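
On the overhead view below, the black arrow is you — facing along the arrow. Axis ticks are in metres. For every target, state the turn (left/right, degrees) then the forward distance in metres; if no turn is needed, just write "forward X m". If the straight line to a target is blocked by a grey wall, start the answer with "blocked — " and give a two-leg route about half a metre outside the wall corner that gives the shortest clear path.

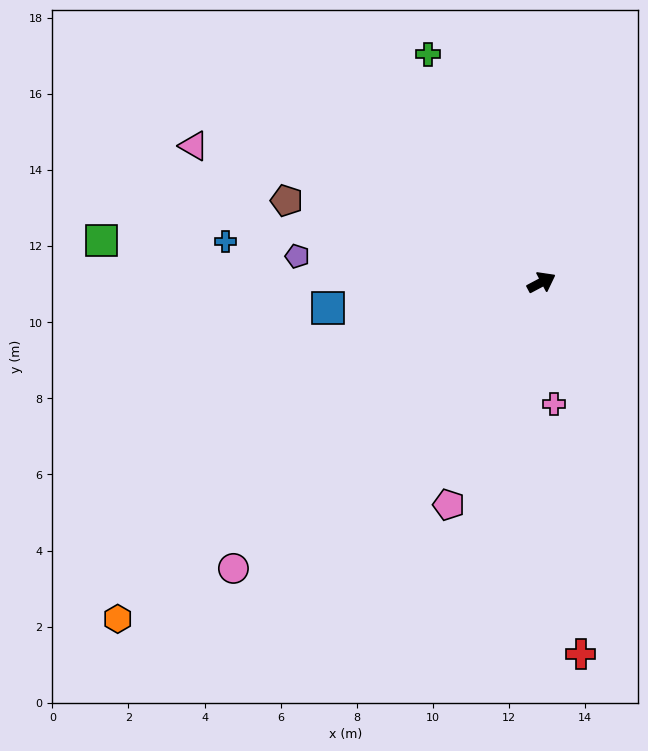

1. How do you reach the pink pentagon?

turn right 141°, forward 6.3 m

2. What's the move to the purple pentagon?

turn left 146°, forward 6.5 m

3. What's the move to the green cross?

turn left 88°, forward 6.7 m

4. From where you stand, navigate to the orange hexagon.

turn right 170°, forward 14.2 m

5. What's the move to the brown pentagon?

turn left 134°, forward 7.0 m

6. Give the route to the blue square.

turn left 159°, forward 5.7 m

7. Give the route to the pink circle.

turn right 165°, forward 11.0 m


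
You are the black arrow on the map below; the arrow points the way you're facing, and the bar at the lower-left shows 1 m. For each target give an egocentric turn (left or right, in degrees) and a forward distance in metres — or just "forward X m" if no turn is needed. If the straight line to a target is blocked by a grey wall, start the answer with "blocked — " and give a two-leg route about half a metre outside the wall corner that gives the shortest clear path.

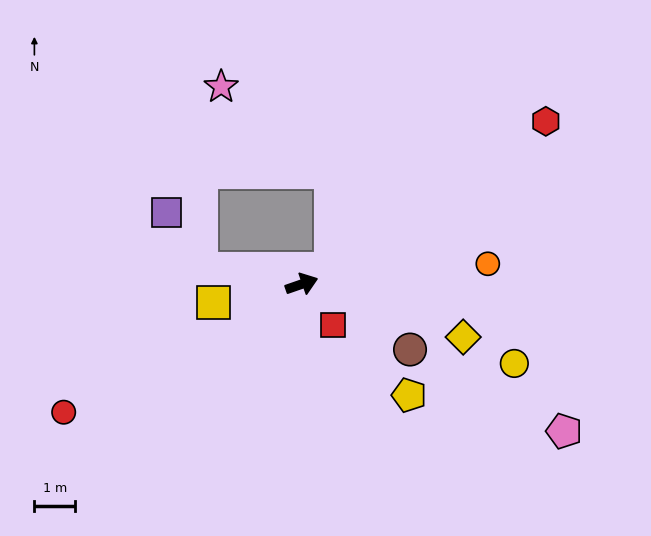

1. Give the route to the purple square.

blocked — turn left 152°, forward 2.5 m, then turn right 50°, forward 1.6 m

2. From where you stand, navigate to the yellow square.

turn left 173°, forward 2.2 m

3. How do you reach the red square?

turn right 71°, forward 1.3 m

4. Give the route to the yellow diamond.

turn right 37°, forward 4.2 m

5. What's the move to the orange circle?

turn right 13°, forward 4.6 m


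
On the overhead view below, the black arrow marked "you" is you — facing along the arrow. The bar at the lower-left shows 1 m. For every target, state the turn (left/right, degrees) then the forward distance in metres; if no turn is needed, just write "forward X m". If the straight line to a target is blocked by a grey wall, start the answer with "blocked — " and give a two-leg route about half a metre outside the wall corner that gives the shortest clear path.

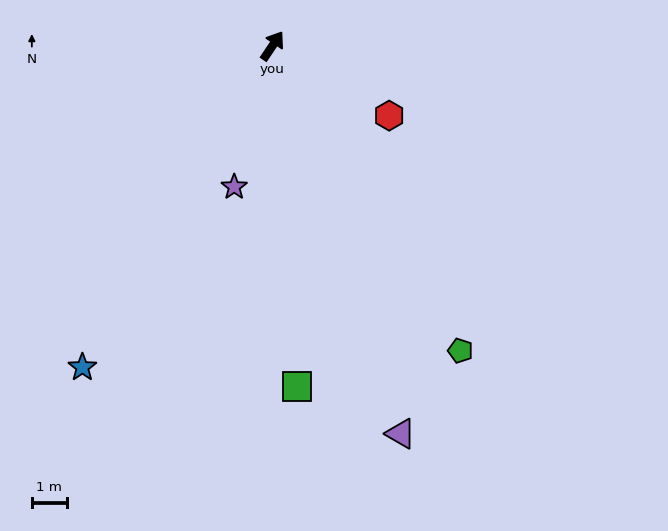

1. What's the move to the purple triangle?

turn right 128°, forward 11.6 m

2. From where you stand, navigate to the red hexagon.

turn right 87°, forward 3.9 m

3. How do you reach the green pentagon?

turn right 114°, forward 10.2 m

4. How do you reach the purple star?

turn right 161°, forward 4.2 m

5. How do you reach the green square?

turn right 142°, forward 9.7 m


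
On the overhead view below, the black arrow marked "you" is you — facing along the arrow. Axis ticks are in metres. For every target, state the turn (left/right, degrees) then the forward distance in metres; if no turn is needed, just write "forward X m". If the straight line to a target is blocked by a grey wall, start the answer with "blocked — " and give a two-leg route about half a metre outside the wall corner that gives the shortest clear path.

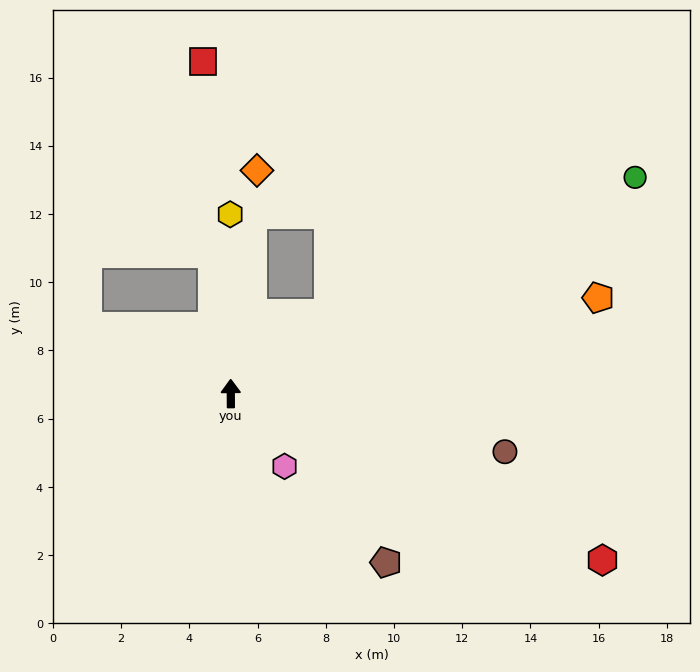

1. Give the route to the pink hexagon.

turn right 144°, forward 2.7 m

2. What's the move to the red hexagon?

turn right 115°, forward 11.9 m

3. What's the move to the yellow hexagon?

forward 5.3 m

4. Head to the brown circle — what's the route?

turn right 102°, forward 8.2 m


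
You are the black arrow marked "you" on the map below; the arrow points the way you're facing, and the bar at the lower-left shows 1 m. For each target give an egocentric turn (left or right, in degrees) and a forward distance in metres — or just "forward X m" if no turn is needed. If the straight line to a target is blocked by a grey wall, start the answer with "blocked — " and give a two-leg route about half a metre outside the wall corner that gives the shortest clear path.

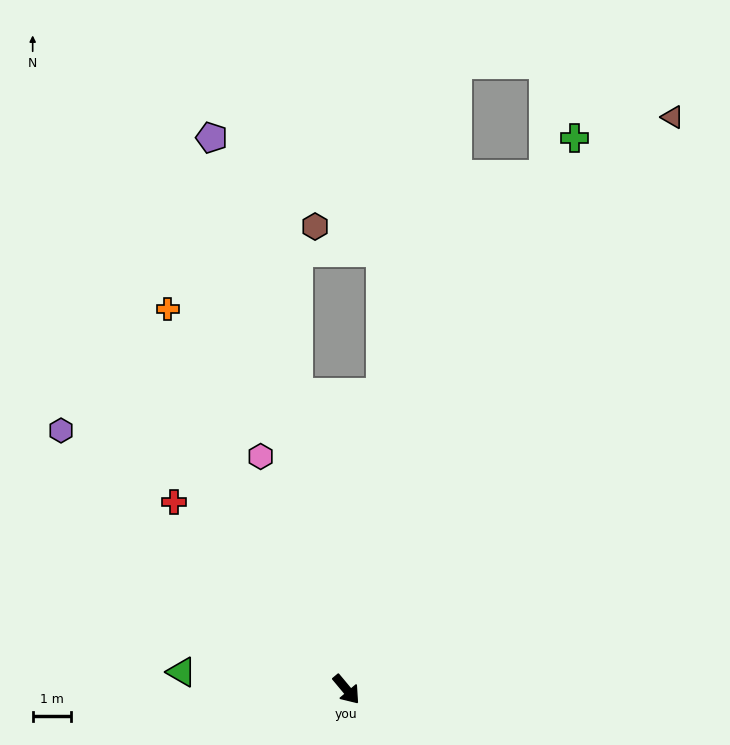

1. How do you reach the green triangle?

turn right 136°, forward 4.4 m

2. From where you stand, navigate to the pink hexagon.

turn left 160°, forward 6.5 m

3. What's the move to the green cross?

turn left 118°, forward 15.7 m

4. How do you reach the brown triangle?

turn left 110°, forward 17.3 m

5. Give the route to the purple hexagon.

turn right 172°, forward 10.1 m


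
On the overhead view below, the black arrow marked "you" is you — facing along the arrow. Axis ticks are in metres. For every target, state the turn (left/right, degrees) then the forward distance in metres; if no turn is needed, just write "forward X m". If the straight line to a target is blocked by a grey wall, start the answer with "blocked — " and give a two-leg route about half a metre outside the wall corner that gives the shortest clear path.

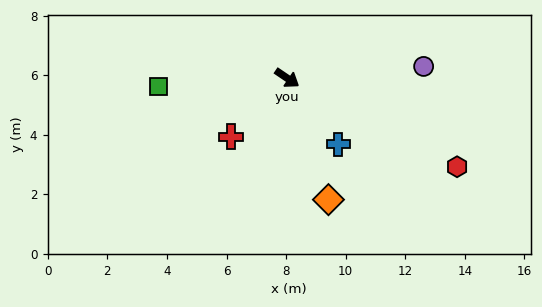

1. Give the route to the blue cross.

turn right 18°, forward 2.8 m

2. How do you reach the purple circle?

turn left 39°, forward 4.6 m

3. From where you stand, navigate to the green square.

turn right 142°, forward 4.3 m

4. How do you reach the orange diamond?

turn right 37°, forward 4.3 m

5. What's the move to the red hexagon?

turn left 7°, forward 6.4 m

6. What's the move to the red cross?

turn right 100°, forward 2.7 m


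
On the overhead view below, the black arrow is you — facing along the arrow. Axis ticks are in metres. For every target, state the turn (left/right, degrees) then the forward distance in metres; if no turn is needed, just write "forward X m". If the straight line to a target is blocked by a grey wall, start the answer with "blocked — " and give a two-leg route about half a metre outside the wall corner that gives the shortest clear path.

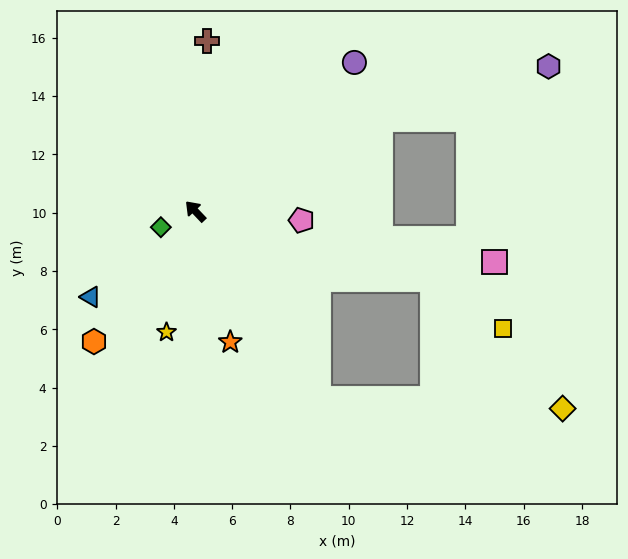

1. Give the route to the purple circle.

turn right 90°, forward 7.5 m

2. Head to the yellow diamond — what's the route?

blocked — turn left 170°, forward 7.7 m, then turn left 54°, forward 8.4 m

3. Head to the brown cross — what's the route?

turn right 48°, forward 5.9 m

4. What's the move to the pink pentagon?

turn right 138°, forward 3.7 m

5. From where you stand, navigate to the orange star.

turn left 151°, forward 4.6 m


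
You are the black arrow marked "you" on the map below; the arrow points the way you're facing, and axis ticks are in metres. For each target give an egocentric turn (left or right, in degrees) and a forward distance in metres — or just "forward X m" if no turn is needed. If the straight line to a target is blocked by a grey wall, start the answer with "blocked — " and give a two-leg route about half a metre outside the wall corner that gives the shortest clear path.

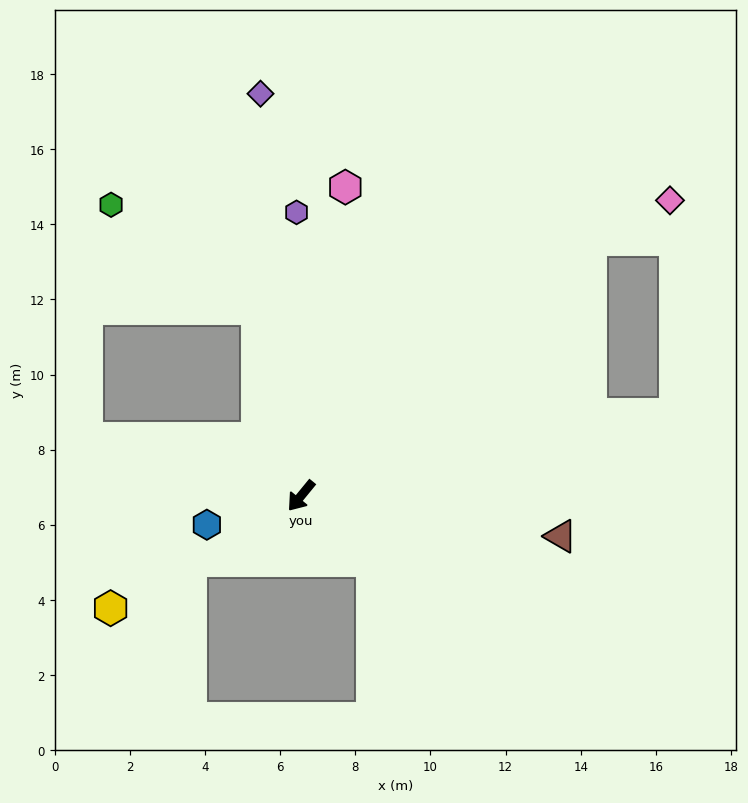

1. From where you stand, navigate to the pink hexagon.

turn right 149°, forward 8.3 m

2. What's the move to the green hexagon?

blocked — turn right 127°, forward 5.1 m, then turn left 41°, forward 4.8 m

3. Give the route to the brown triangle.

turn left 120°, forward 7.0 m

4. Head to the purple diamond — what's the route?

turn right 135°, forward 10.8 m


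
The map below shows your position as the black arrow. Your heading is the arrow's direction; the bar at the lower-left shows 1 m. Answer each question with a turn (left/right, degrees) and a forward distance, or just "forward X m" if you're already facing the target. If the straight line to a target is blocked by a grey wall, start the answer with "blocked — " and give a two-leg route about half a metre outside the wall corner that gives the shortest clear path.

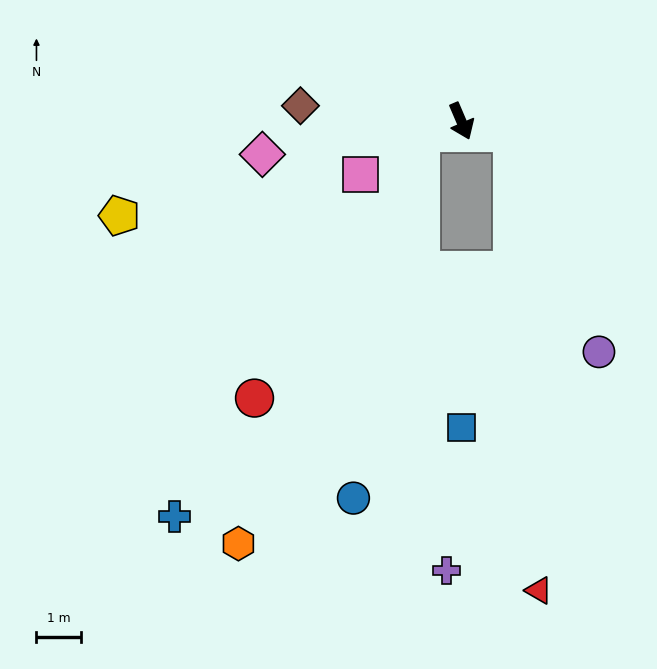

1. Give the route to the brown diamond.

turn right 119°, forward 3.6 m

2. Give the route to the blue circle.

blocked — turn right 96°, forward 0.9 m, then turn left 62°, forward 8.3 m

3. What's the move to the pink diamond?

turn right 104°, forward 4.5 m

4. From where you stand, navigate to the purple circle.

blocked — turn left 53°, forward 1.2 m, then turn right 54°, forward 5.3 m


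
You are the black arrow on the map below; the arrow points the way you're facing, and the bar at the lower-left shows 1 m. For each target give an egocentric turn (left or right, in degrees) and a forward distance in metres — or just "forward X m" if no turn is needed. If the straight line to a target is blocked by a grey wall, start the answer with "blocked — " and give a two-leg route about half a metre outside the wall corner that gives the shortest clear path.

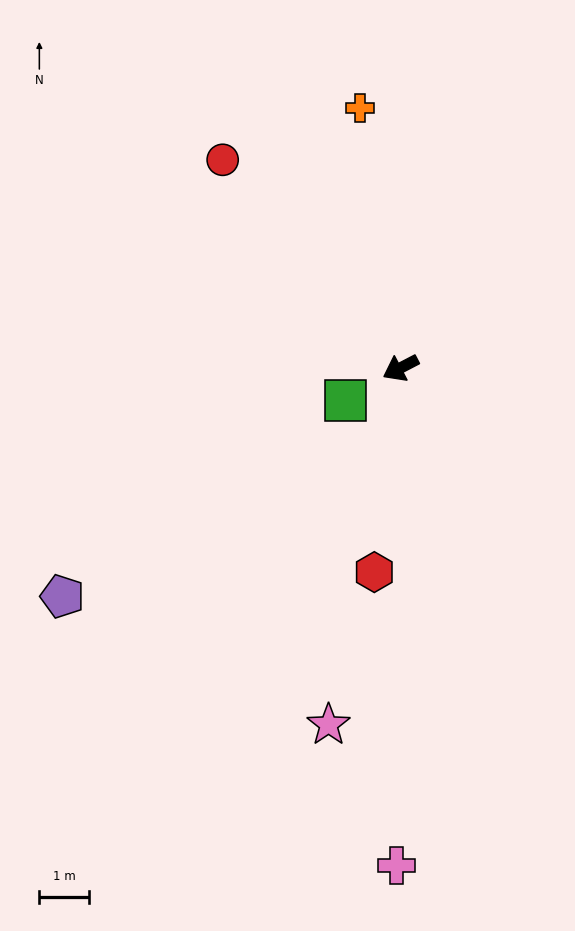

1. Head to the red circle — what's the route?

turn right 77°, forward 5.5 m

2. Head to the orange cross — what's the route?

turn right 109°, forward 5.3 m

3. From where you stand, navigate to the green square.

turn left 3°, forward 1.3 m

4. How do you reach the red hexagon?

turn left 55°, forward 4.1 m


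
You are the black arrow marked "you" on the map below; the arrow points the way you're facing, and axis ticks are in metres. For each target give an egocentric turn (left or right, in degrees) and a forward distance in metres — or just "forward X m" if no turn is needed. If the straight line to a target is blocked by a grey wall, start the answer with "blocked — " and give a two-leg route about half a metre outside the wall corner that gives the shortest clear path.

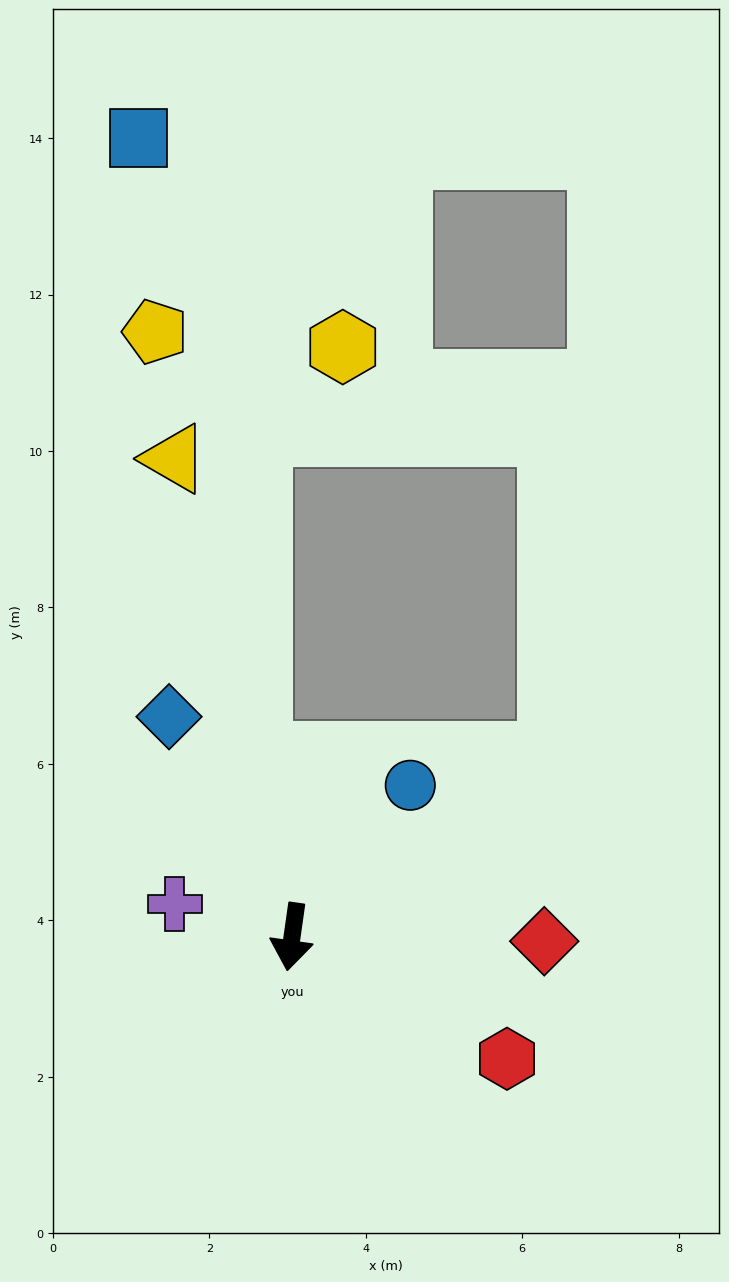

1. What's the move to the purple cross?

turn right 98°, forward 1.6 m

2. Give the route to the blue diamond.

turn right 143°, forward 3.2 m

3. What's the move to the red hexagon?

turn left 69°, forward 3.2 m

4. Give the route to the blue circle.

turn left 150°, forward 2.5 m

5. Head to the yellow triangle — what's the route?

turn right 158°, forward 6.3 m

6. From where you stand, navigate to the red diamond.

turn left 97°, forward 3.2 m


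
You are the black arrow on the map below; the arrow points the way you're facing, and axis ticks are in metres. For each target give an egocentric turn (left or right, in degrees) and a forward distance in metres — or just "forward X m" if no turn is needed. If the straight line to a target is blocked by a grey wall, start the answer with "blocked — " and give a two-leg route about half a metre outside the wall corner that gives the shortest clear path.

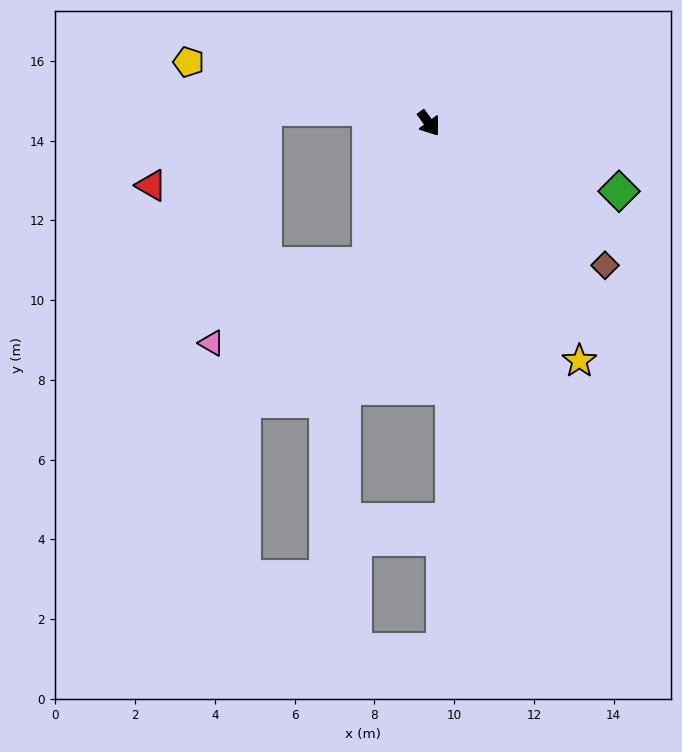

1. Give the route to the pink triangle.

blocked — turn right 59°, forward 3.8 m, then turn right 40°, forward 4.4 m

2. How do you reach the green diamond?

turn left 34°, forward 5.1 m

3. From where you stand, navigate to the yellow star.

turn right 4°, forward 7.1 m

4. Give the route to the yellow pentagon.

turn right 140°, forward 6.2 m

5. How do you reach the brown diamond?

turn left 15°, forward 5.7 m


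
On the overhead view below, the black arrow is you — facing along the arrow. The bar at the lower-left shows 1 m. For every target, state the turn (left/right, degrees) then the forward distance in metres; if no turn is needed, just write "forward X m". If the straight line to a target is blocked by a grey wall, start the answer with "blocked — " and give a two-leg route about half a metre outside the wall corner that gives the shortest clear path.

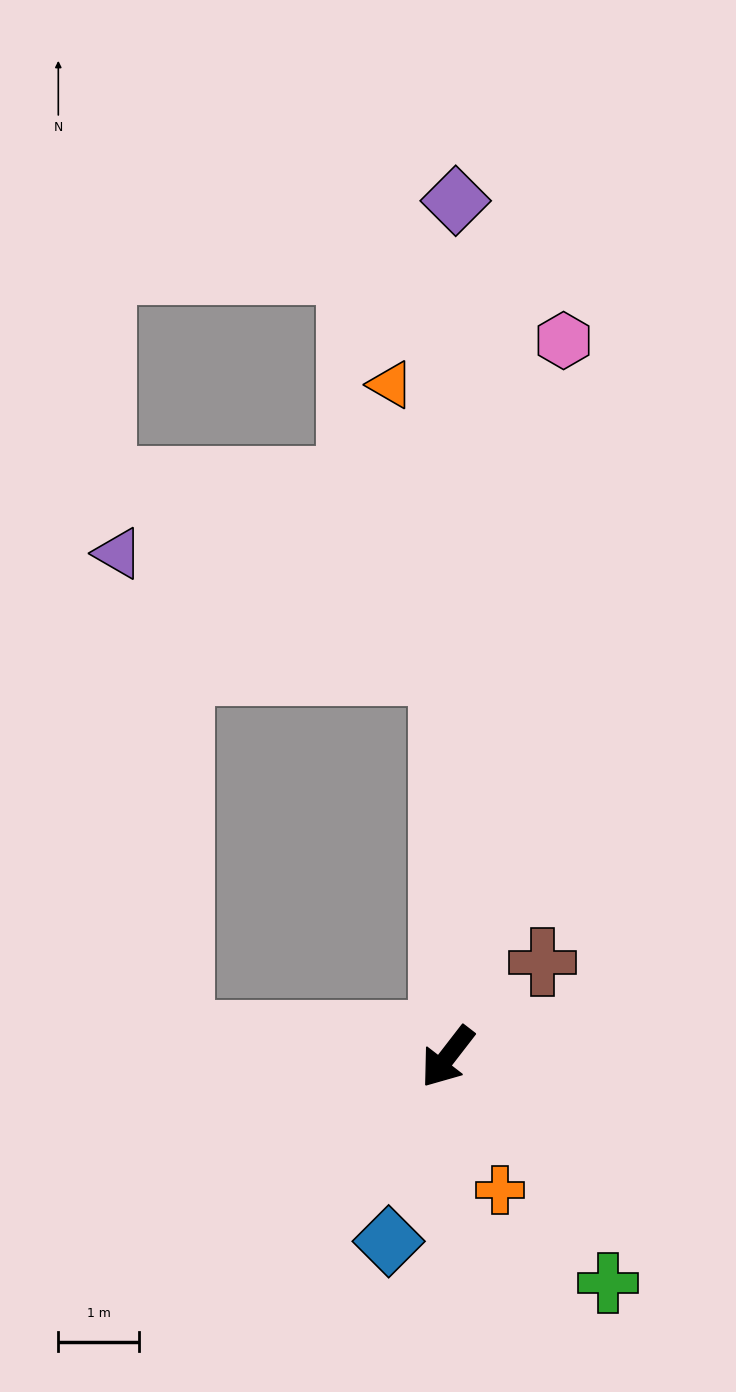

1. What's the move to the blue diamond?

turn left 20°, forward 2.4 m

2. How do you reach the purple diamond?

turn right 143°, forward 10.6 m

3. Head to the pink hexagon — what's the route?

turn right 151°, forward 9.0 m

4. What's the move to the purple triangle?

blocked — turn right 142°, forward 4.8 m, then turn left 70°, forward 4.3 m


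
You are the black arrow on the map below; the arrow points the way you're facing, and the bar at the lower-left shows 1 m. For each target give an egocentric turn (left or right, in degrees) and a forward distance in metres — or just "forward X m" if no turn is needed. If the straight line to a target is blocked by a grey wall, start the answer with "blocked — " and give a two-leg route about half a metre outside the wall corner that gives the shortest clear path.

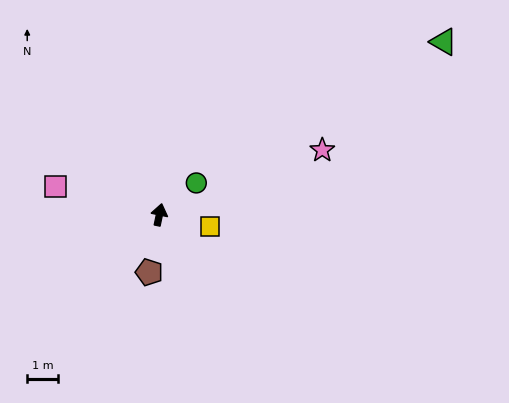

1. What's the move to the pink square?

turn left 87°, forward 3.6 m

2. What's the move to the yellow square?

turn right 91°, forward 1.7 m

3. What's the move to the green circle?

turn right 38°, forward 1.6 m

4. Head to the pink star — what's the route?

turn right 57°, forward 5.8 m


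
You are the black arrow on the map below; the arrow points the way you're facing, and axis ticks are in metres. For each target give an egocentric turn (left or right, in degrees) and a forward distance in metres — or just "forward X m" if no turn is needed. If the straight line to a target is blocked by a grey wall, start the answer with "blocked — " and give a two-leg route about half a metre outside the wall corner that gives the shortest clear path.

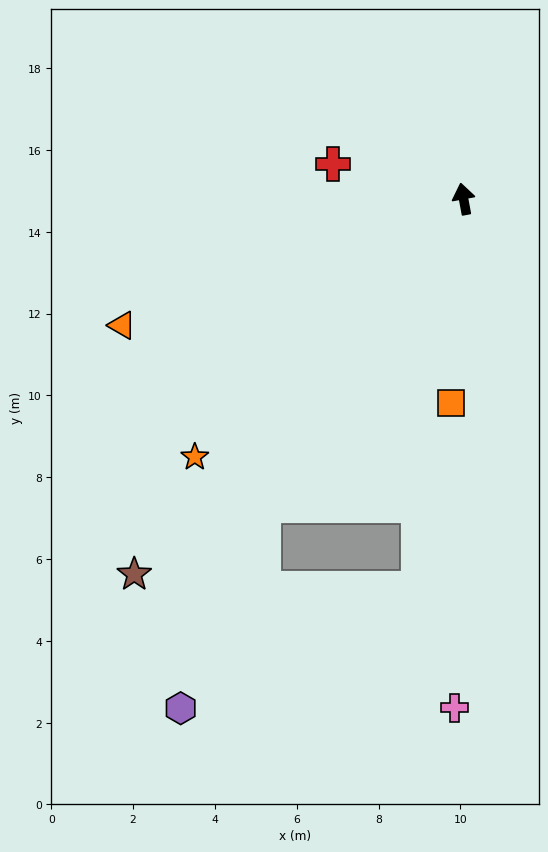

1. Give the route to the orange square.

turn left 166°, forward 5.0 m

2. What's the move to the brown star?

turn left 128°, forward 12.2 m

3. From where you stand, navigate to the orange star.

turn left 123°, forward 9.1 m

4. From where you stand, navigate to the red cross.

turn left 65°, forward 3.3 m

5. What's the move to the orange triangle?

turn left 100°, forward 8.9 m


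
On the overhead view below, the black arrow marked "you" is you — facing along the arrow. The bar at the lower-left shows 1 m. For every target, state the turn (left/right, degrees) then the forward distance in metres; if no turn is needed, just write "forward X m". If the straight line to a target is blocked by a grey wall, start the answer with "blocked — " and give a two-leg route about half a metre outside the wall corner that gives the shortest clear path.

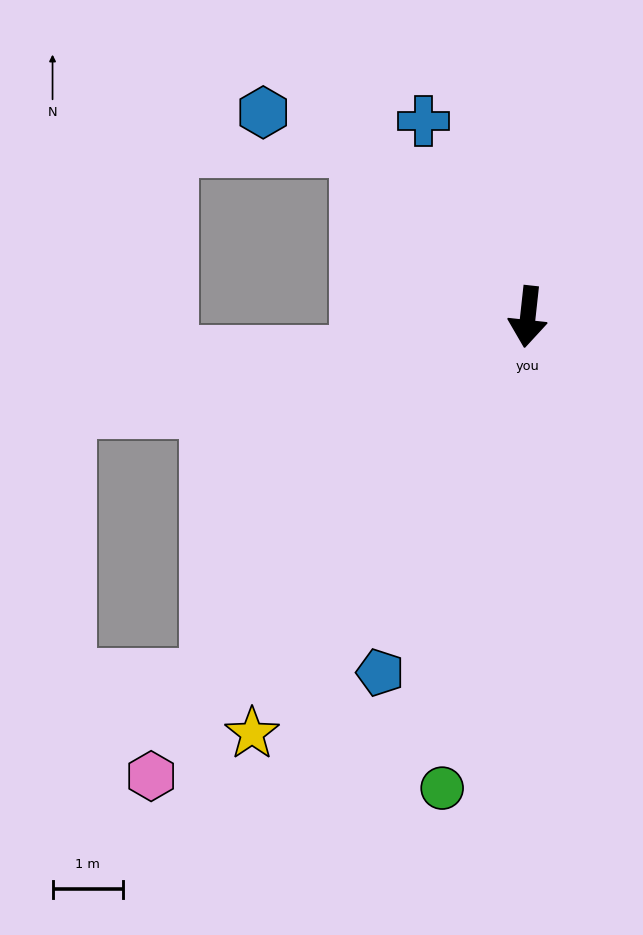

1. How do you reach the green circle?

turn right 4°, forward 6.8 m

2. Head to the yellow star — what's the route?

turn right 27°, forward 7.1 m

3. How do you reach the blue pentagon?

turn right 16°, forward 5.5 m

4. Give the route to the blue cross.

turn right 146°, forward 3.1 m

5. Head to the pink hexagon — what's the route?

turn right 33°, forward 8.4 m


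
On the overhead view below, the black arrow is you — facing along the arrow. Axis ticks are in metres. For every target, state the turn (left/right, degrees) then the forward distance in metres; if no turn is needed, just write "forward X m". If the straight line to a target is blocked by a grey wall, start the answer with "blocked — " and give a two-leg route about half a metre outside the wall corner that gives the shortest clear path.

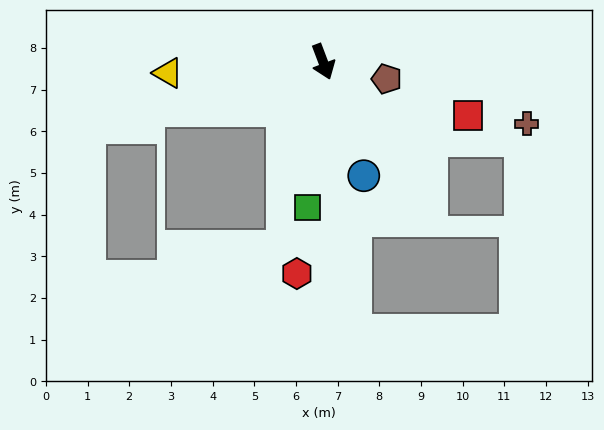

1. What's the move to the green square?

turn right 27°, forward 3.5 m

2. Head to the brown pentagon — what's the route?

turn left 54°, forward 1.6 m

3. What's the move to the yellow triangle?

turn right 107°, forward 3.7 m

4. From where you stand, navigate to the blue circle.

forward 2.9 m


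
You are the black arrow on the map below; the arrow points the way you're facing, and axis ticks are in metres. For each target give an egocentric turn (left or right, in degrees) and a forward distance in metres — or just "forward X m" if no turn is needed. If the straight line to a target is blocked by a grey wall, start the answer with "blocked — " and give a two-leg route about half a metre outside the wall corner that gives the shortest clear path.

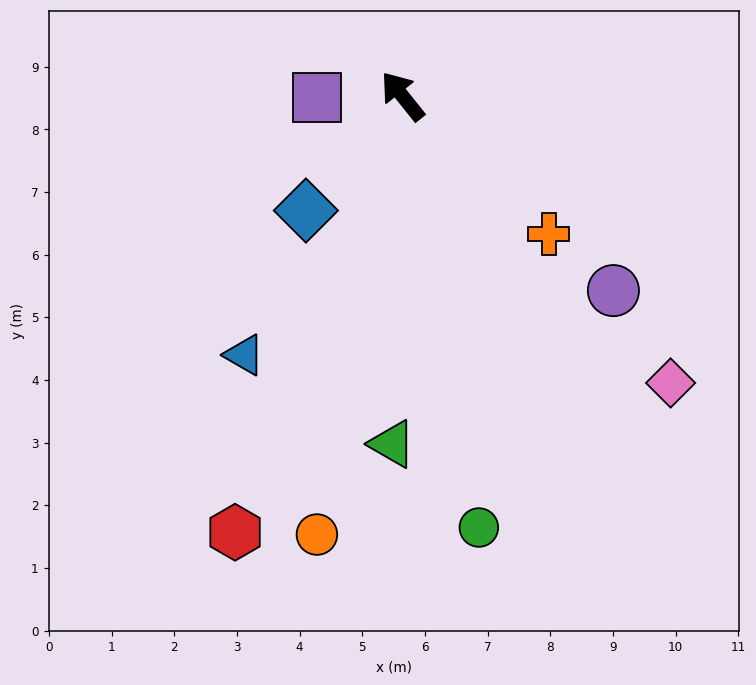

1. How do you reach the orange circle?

turn left 130°, forward 7.1 m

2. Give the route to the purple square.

turn left 52°, forward 1.4 m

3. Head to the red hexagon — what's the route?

turn left 120°, forward 7.5 m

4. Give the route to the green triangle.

turn left 140°, forward 5.6 m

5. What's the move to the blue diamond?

turn left 101°, forward 2.4 m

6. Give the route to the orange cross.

turn right 172°, forward 3.2 m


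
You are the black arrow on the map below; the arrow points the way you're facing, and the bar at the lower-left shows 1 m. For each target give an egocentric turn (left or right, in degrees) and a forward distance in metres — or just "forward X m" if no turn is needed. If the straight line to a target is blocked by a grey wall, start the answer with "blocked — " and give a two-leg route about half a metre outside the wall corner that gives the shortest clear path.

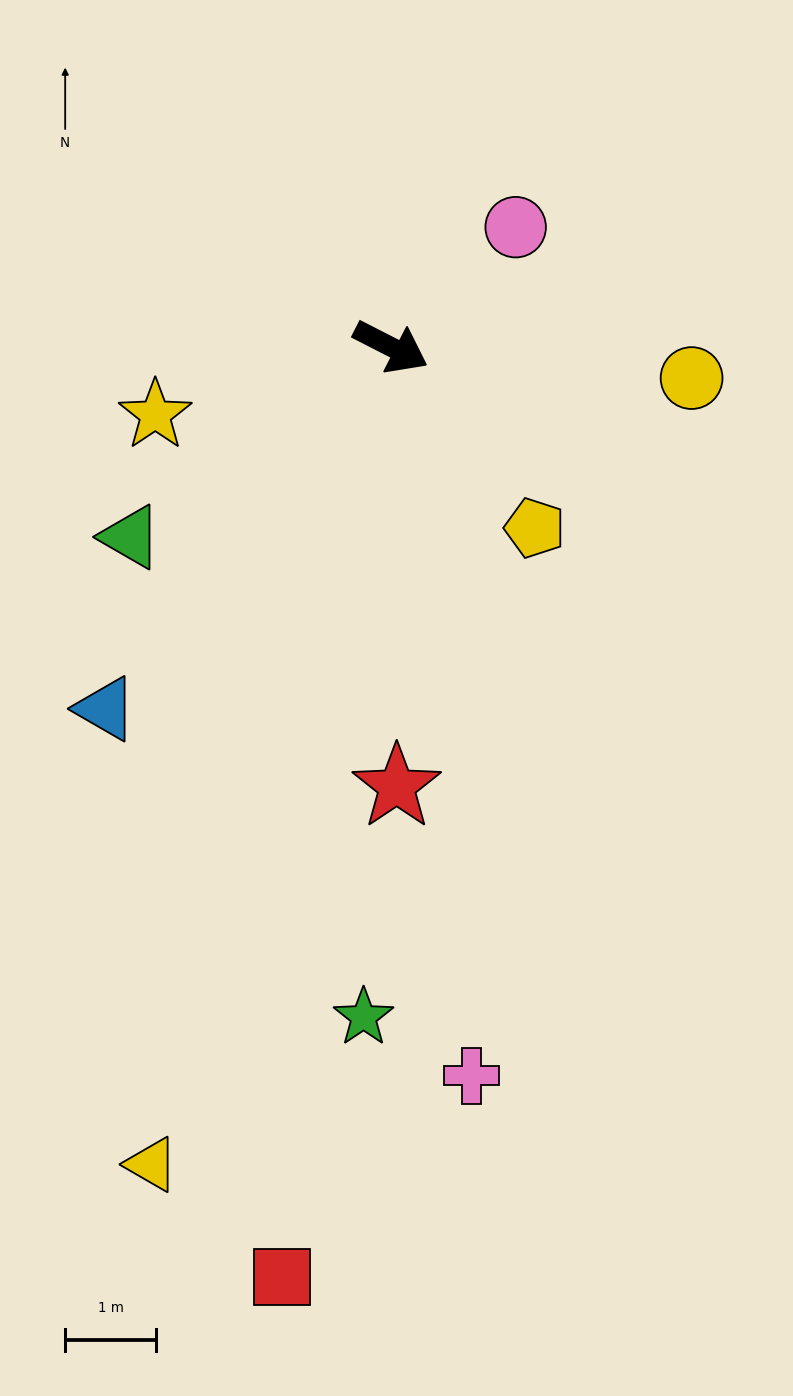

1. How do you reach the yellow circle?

turn left 21°, forward 3.3 m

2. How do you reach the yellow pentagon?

turn right 24°, forward 2.6 m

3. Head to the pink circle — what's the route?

turn left 71°, forward 1.9 m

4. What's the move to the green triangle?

turn right 117°, forward 3.6 m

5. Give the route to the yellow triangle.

turn right 79°, forward 9.4 m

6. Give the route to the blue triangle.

turn right 101°, forward 5.1 m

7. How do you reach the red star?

turn right 62°, forward 4.9 m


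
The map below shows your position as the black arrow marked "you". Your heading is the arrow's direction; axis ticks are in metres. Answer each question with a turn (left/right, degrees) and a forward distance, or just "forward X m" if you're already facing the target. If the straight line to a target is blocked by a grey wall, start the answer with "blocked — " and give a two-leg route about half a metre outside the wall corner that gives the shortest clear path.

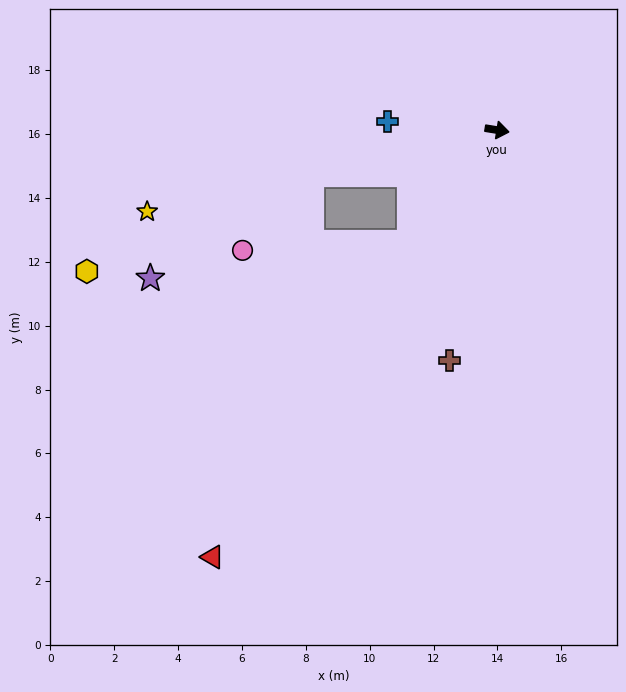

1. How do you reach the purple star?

blocked — turn right 158°, forward 6.0 m, then turn left 20°, forward 6.0 m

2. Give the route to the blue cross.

turn right 175°, forward 3.5 m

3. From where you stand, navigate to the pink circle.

blocked — turn right 158°, forward 6.0 m, then turn left 35°, forward 3.2 m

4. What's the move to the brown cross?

turn right 93°, forward 7.4 m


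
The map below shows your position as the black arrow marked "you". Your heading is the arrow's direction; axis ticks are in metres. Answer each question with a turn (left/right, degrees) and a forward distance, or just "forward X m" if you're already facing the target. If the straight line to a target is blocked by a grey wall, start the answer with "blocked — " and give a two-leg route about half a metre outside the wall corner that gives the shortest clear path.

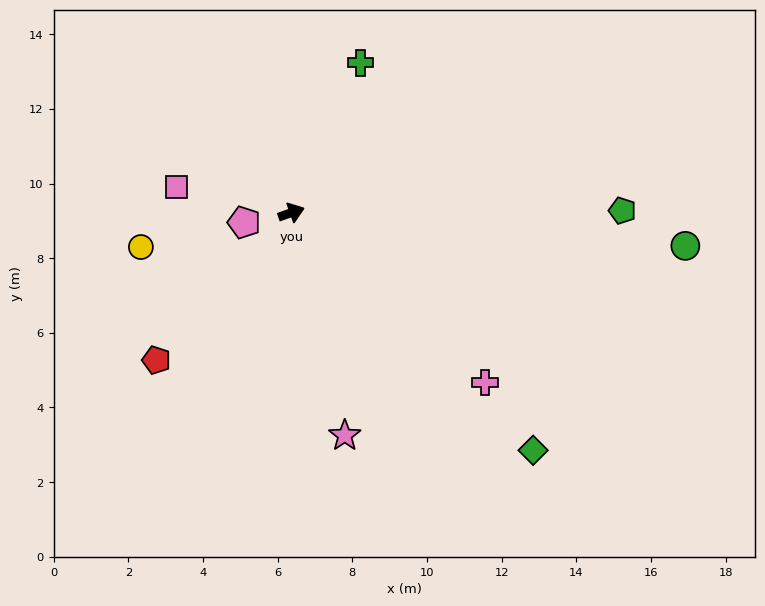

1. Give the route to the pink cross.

turn right 61°, forward 6.9 m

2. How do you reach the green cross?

turn left 46°, forward 4.4 m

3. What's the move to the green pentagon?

turn right 19°, forward 8.9 m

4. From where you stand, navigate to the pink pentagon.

turn left 172°, forward 1.3 m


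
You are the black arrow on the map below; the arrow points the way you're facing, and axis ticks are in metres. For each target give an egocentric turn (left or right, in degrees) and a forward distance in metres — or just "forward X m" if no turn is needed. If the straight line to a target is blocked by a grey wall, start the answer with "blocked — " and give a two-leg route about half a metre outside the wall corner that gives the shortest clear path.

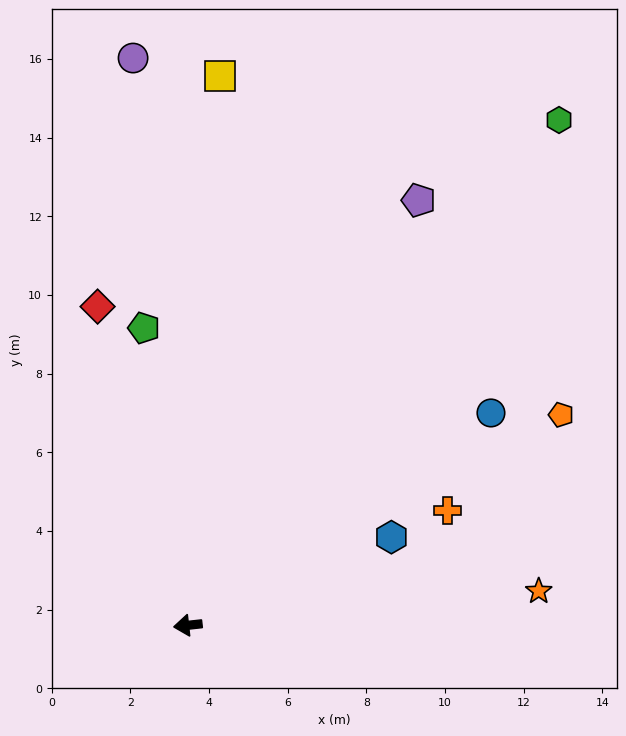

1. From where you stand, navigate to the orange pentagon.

turn right 157°, forward 10.9 m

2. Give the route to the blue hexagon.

turn right 163°, forward 5.6 m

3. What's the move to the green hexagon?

turn right 133°, forward 15.9 m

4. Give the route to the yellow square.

turn right 100°, forward 14.0 m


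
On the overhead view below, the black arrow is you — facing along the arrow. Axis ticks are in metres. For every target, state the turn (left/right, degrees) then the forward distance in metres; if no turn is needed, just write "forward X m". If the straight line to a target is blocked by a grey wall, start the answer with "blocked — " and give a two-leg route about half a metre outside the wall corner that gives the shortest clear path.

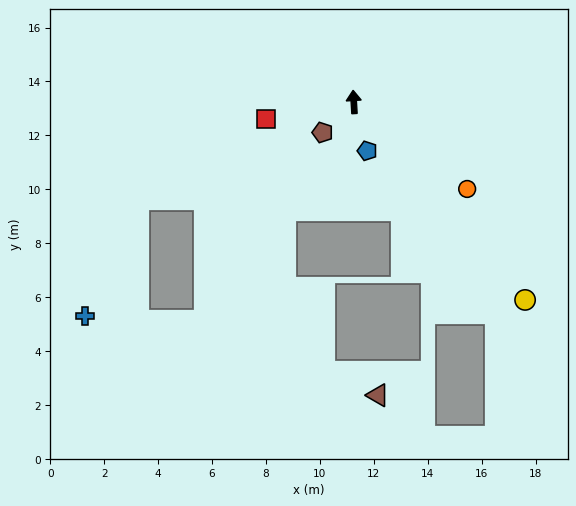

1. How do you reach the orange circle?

turn right 131°, forward 5.3 m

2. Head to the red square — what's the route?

turn left 98°, forward 3.3 m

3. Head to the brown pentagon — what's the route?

turn left 131°, forward 1.6 m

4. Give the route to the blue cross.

blocked — turn left 111°, forward 8.8 m, then turn left 41°, forward 4.8 m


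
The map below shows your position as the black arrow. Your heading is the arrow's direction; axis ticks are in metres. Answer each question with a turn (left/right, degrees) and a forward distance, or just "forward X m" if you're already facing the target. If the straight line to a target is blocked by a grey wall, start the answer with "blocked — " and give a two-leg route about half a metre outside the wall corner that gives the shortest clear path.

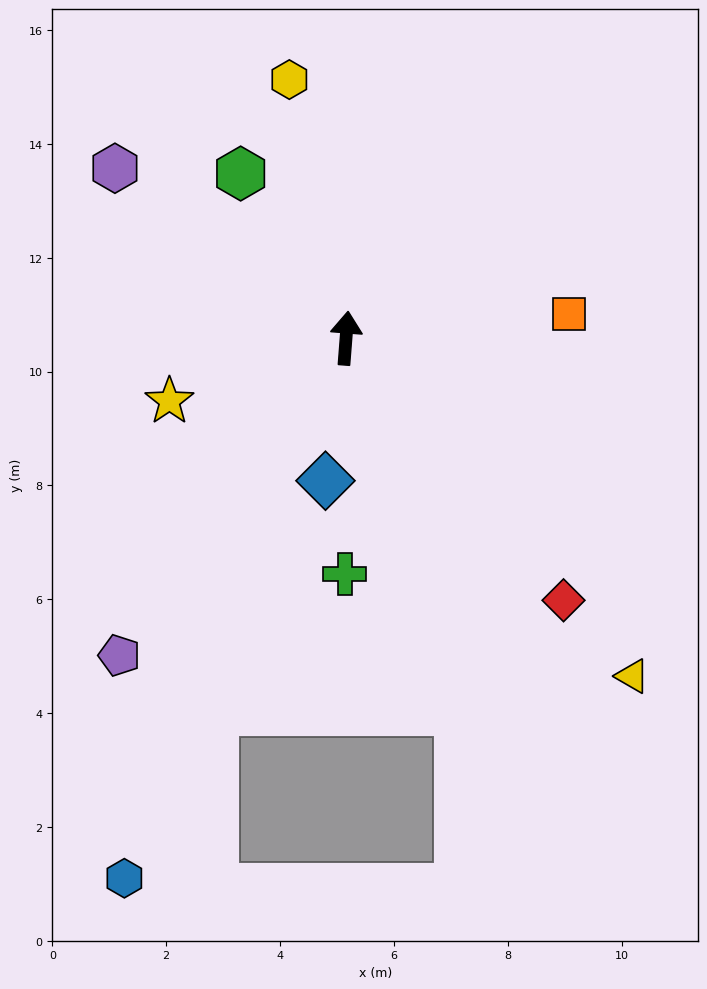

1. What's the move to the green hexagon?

turn left 37°, forward 3.4 m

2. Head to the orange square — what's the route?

turn right 79°, forward 3.9 m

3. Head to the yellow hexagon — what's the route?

turn left 17°, forward 4.7 m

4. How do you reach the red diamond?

turn right 136°, forward 6.0 m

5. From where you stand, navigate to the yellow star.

turn left 114°, forward 3.3 m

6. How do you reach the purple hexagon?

turn left 58°, forward 5.0 m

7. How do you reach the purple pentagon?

turn left 149°, forward 6.9 m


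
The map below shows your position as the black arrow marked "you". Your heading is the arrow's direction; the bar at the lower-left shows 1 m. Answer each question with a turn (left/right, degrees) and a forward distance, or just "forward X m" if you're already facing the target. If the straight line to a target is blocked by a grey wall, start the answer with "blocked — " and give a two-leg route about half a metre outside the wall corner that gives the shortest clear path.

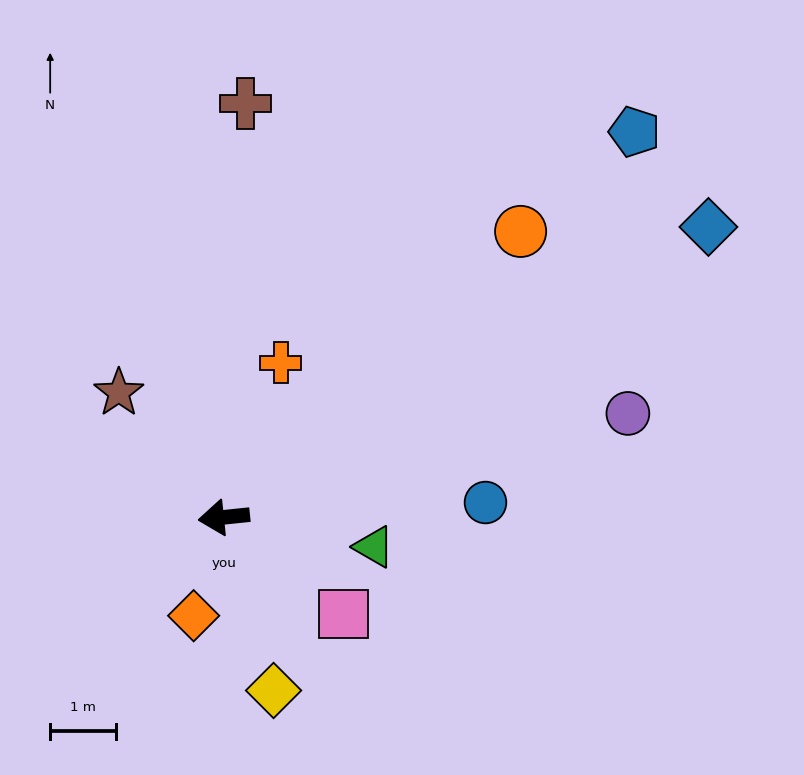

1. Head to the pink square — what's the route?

turn left 135°, forward 2.3 m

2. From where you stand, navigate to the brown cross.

turn right 99°, forward 6.3 m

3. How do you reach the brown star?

turn right 56°, forward 2.5 m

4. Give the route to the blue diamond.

turn right 155°, forward 8.6 m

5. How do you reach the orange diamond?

turn left 67°, forward 1.6 m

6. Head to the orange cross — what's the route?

turn right 116°, forward 2.5 m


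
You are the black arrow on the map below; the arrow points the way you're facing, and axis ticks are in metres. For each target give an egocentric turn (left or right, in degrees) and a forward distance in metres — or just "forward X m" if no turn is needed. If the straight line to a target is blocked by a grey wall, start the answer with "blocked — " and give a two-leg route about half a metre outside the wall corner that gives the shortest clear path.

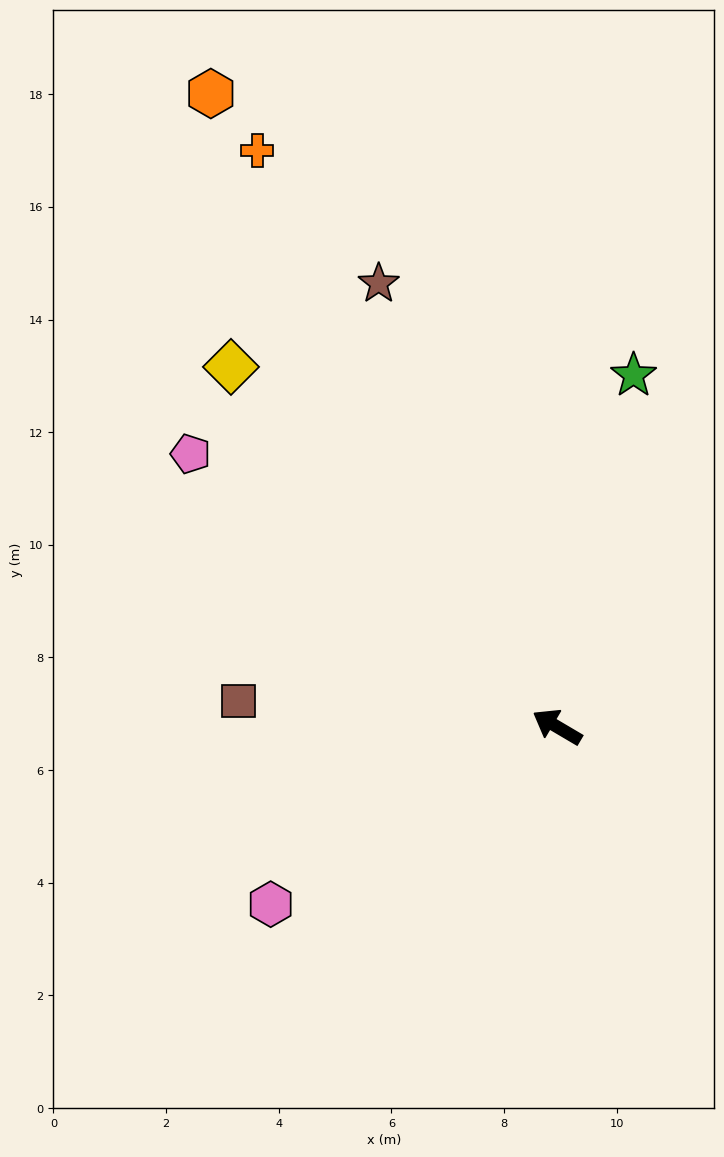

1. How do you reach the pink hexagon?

turn left 62°, forward 6.0 m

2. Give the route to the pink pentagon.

turn right 6°, forward 8.1 m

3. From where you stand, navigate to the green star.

turn right 72°, forward 6.4 m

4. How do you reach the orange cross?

turn right 32°, forward 11.5 m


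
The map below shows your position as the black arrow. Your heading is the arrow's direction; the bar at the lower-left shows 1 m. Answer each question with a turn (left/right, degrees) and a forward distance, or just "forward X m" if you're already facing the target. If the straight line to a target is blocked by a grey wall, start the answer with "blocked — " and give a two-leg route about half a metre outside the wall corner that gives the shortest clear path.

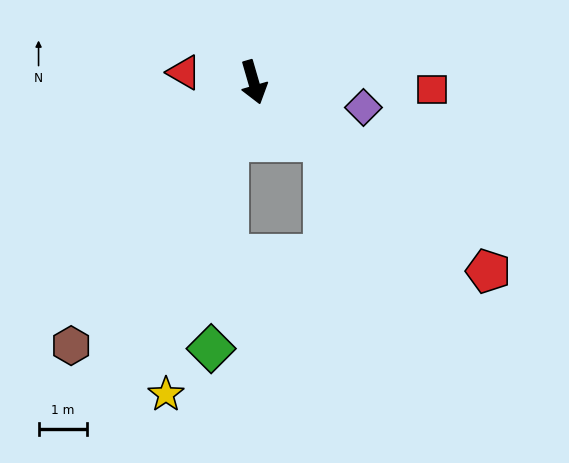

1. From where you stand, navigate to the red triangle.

turn right 114°, forward 1.5 m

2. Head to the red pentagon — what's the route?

turn left 35°, forward 6.3 m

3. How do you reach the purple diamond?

turn left 61°, forward 2.3 m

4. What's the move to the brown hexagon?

turn right 51°, forward 6.7 m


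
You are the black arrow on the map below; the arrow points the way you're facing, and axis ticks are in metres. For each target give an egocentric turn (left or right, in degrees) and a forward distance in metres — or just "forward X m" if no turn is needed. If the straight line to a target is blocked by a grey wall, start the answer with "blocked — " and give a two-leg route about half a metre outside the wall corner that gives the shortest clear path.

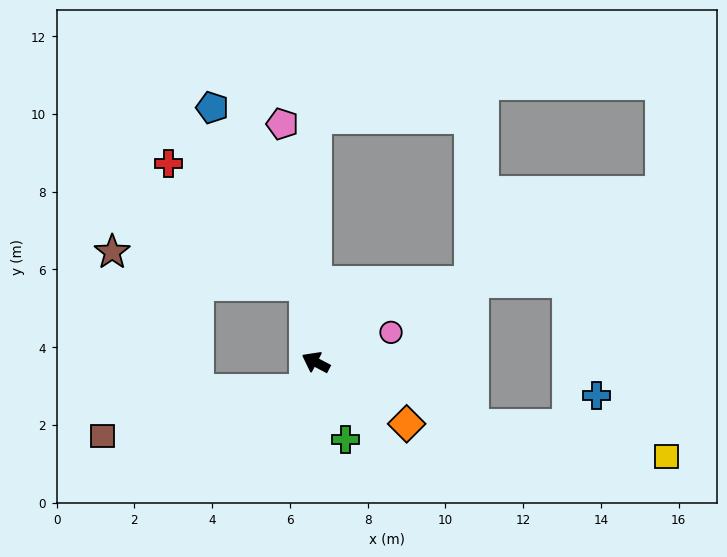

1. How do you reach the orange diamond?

turn left 174°, forward 2.8 m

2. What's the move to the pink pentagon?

turn right 54°, forward 6.2 m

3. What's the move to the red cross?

blocked — turn right 55°, forward 2.0 m, then turn left 41°, forward 4.7 m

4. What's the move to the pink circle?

turn right 131°, forward 2.1 m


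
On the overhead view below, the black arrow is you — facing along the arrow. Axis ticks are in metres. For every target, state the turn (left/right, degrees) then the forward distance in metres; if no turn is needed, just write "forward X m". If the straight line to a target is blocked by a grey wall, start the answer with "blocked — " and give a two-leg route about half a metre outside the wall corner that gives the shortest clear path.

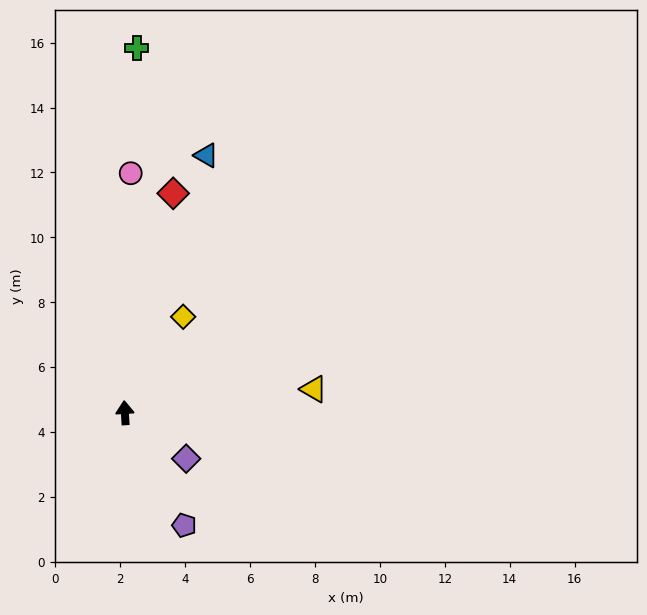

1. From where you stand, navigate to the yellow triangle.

turn right 86°, forward 5.9 m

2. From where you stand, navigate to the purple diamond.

turn right 130°, forward 2.4 m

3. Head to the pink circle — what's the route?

turn right 5°, forward 7.4 m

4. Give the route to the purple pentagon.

turn right 156°, forward 3.9 m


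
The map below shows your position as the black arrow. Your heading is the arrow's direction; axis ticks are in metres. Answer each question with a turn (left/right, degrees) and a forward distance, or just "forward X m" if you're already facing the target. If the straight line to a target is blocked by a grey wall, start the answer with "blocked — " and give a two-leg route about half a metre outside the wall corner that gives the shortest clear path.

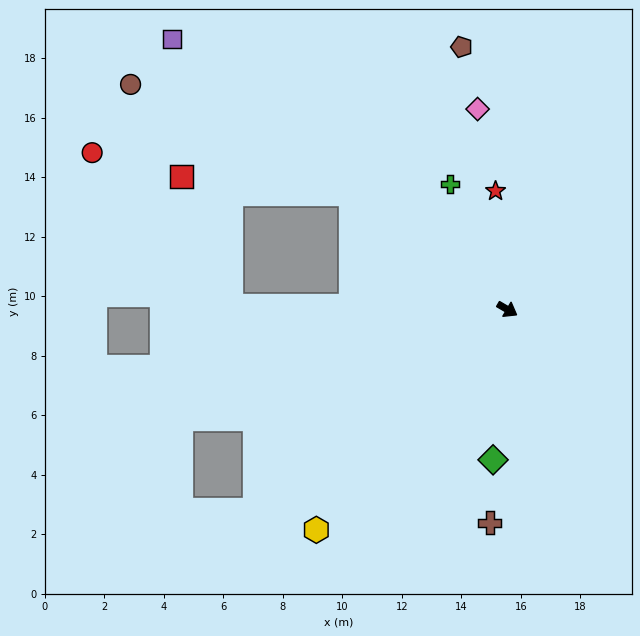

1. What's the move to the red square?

blocked — turn left 174°, forward 6.5 m, then turn left 30°, forward 5.7 m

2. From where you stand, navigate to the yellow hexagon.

turn right 101°, forward 9.8 m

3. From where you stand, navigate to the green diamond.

turn right 65°, forward 5.1 m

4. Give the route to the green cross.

turn left 145°, forward 4.6 m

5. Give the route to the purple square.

turn left 171°, forward 14.5 m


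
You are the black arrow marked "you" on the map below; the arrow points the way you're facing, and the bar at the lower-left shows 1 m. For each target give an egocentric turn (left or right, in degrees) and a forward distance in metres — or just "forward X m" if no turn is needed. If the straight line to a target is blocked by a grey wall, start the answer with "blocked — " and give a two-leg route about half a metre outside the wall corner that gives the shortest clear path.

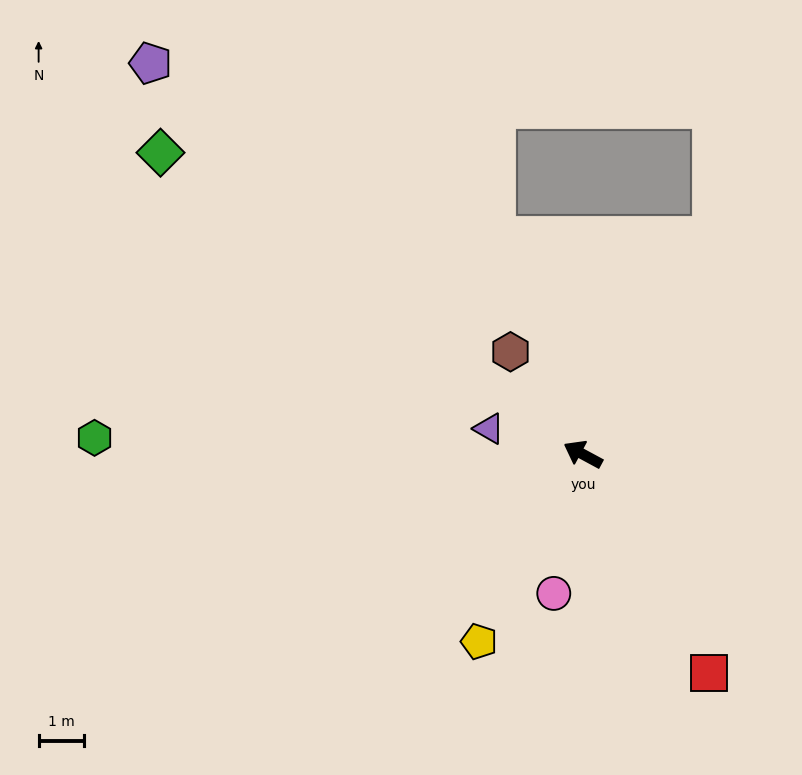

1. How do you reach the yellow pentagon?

turn left 89°, forward 4.7 m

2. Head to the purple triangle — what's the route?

turn left 13°, forward 2.1 m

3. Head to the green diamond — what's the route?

turn right 7°, forward 11.3 m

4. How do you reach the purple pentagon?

turn right 14°, forward 12.7 m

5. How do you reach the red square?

turn left 148°, forward 5.5 m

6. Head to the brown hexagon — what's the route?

turn right 26°, forward 2.7 m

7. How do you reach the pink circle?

turn left 107°, forward 3.1 m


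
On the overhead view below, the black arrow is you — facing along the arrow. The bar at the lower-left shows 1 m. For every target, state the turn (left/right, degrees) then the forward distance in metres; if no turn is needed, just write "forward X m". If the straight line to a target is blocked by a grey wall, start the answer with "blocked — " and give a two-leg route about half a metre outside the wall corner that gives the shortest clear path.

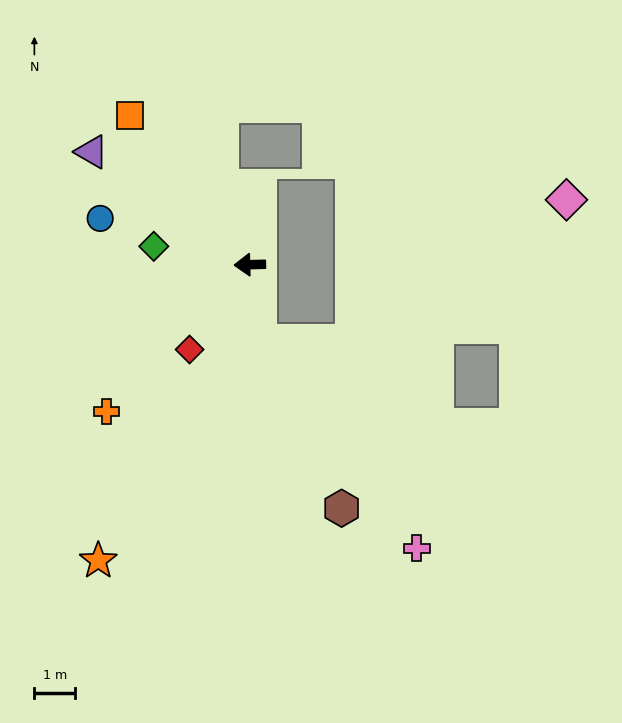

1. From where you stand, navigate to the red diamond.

turn left 53°, forward 2.6 m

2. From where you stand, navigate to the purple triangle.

turn right 37°, forward 4.8 m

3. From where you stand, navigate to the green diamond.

turn right 12°, forward 2.4 m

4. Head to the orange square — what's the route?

turn right 53°, forward 4.7 m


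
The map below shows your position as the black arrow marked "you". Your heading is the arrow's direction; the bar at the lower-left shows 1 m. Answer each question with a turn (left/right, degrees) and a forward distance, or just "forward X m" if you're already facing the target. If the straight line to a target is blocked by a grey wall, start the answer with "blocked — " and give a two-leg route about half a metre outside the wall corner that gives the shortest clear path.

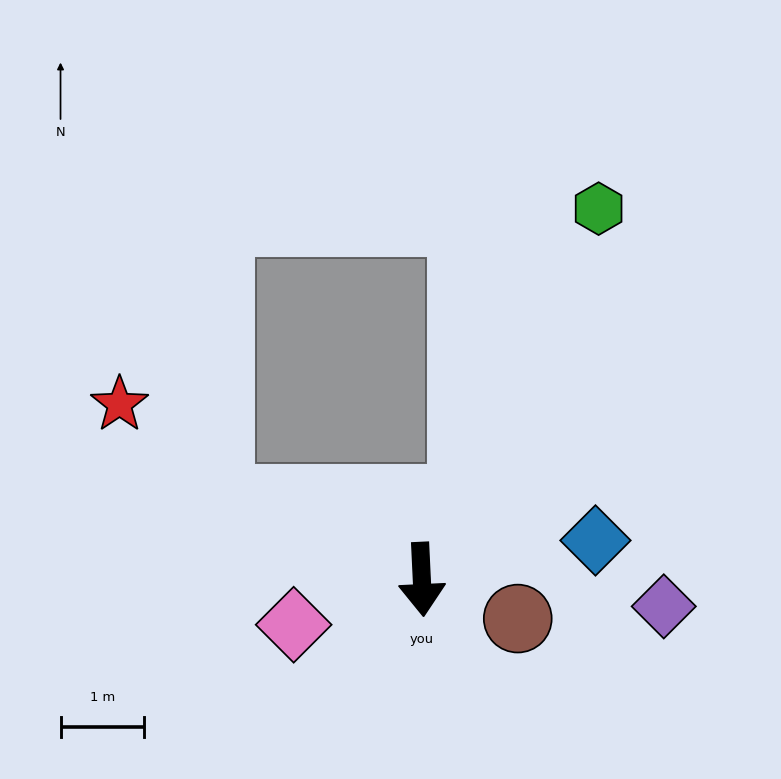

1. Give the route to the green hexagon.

turn left 152°, forward 4.9 m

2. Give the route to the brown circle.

turn left 65°, forward 1.2 m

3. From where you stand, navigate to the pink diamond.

turn right 73°, forward 1.6 m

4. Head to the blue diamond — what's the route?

turn left 100°, forward 2.1 m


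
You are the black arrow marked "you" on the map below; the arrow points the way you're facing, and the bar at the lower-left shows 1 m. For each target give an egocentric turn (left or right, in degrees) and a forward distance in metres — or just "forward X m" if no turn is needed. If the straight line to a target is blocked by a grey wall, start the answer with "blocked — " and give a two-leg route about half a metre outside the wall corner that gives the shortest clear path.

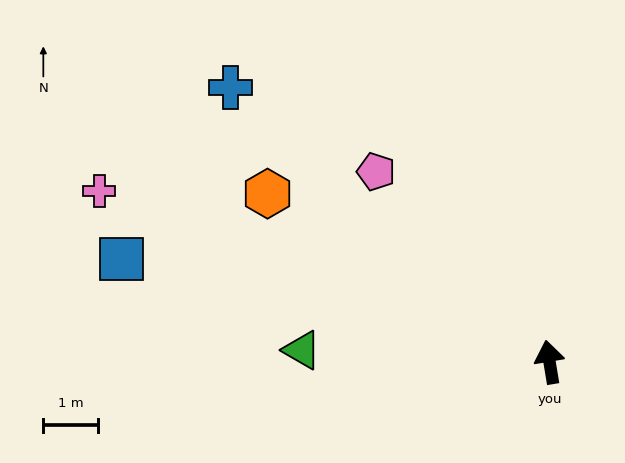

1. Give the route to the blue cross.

turn left 40°, forward 7.7 m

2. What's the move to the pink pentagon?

turn left 33°, forward 4.7 m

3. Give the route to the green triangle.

turn left 78°, forward 4.5 m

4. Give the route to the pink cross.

turn left 60°, forward 8.8 m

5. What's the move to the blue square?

turn left 67°, forward 8.1 m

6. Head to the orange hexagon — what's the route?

turn left 50°, forward 6.0 m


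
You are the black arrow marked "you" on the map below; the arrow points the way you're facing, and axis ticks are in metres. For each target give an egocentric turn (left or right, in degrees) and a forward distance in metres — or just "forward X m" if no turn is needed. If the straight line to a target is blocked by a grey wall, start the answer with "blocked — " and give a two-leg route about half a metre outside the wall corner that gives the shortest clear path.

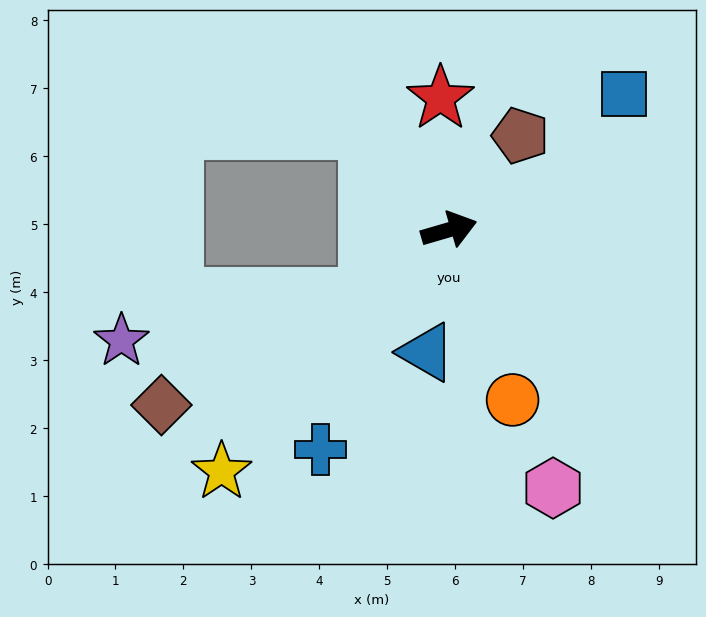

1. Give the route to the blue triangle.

turn right 117°, forward 1.8 m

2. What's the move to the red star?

turn left 77°, forward 1.9 m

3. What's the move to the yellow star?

turn right 150°, forward 4.9 m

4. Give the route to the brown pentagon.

turn left 37°, forward 1.7 m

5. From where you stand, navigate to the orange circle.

turn right 86°, forward 2.7 m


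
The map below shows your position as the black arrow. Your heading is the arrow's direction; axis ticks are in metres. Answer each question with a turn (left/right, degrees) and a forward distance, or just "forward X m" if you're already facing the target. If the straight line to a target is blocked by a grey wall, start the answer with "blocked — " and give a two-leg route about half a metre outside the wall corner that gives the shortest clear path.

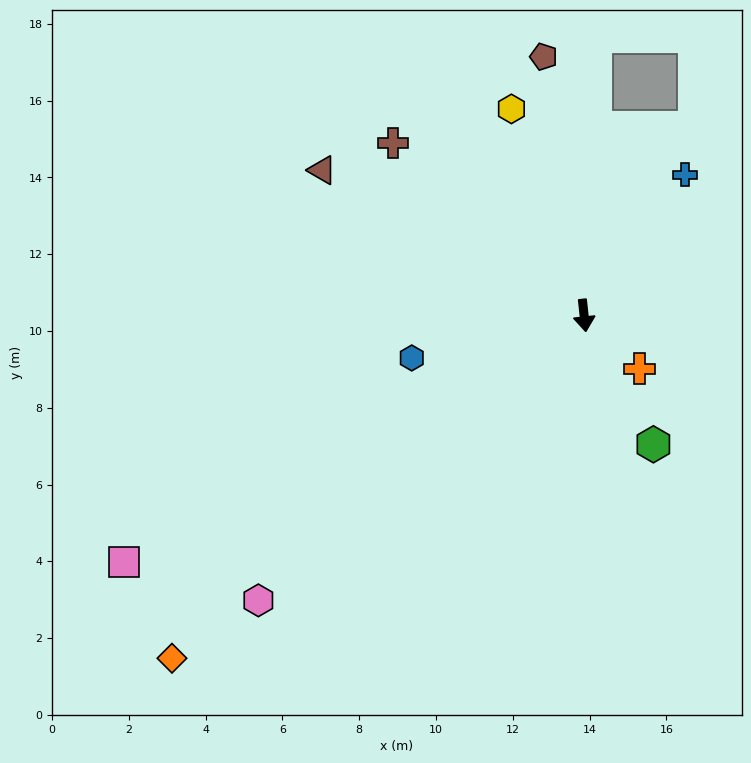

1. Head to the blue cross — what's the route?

turn left 138°, forward 4.5 m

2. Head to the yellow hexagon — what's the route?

turn right 167°, forward 5.7 m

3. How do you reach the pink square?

turn right 68°, forward 13.6 m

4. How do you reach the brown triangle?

turn right 125°, forward 7.8 m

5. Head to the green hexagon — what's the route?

turn left 22°, forward 3.8 m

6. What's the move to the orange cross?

turn left 40°, forward 2.0 m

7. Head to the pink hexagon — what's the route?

turn right 55°, forward 11.3 m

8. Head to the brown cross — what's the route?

turn right 138°, forward 6.7 m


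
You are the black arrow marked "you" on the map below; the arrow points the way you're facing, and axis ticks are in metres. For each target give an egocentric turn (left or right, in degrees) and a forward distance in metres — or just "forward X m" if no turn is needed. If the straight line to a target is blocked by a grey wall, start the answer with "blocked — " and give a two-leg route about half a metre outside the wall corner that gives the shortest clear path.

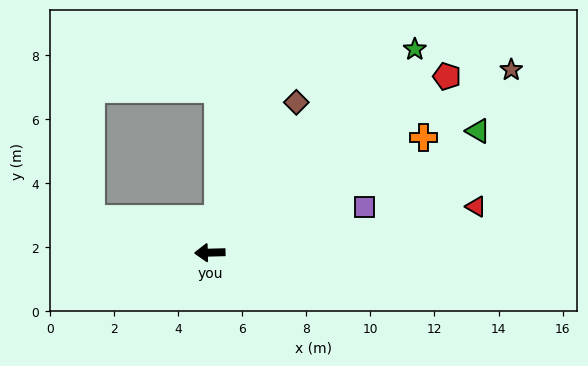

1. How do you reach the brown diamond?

turn right 121°, forward 5.4 m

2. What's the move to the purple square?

turn right 165°, forward 5.0 m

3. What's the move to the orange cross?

turn right 153°, forward 7.6 m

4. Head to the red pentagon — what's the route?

turn right 145°, forward 9.2 m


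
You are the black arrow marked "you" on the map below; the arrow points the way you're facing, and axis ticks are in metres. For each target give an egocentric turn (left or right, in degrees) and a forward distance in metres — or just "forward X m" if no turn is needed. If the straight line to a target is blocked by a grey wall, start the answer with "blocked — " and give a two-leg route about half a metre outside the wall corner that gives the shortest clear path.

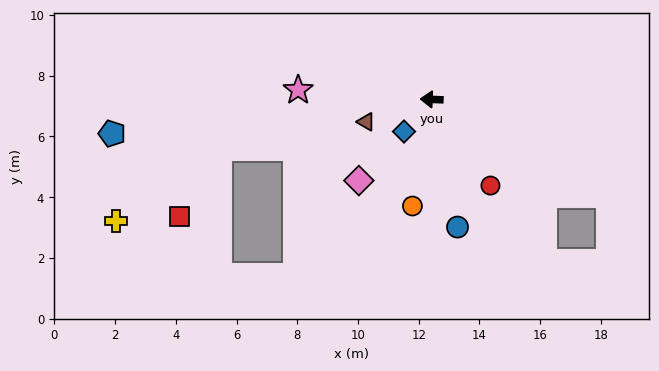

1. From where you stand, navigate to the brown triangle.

turn left 21°, forward 2.3 m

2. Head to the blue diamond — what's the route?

turn left 51°, forward 1.4 m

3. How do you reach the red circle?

turn left 126°, forward 3.4 m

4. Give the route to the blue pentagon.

turn left 8°, forward 10.6 m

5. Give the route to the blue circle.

turn left 104°, forward 4.3 m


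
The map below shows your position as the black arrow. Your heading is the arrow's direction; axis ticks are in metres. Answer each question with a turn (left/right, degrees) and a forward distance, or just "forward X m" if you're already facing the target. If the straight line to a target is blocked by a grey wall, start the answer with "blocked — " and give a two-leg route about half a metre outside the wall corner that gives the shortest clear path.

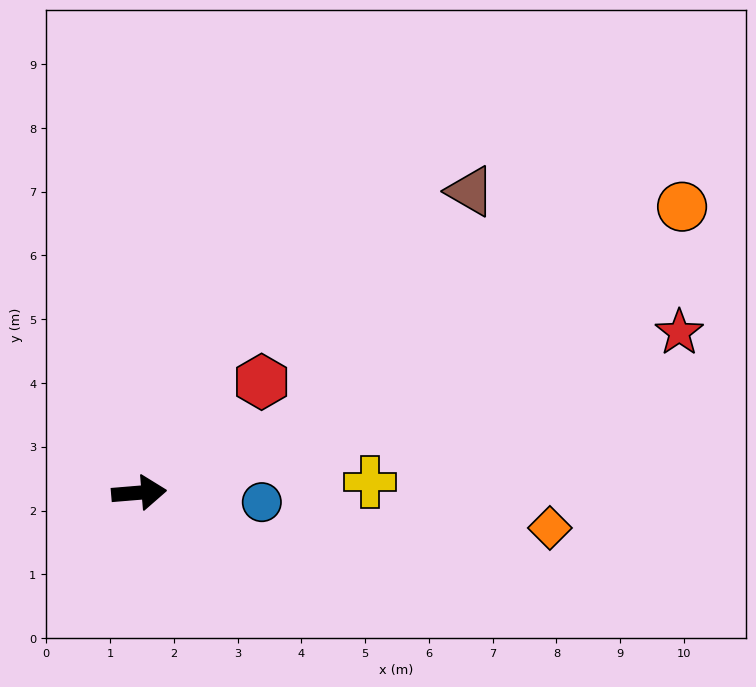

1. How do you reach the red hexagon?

turn left 37°, forward 2.6 m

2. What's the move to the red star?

turn left 12°, forward 8.8 m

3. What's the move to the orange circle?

turn left 23°, forward 9.6 m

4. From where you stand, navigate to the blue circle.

turn right 9°, forward 1.9 m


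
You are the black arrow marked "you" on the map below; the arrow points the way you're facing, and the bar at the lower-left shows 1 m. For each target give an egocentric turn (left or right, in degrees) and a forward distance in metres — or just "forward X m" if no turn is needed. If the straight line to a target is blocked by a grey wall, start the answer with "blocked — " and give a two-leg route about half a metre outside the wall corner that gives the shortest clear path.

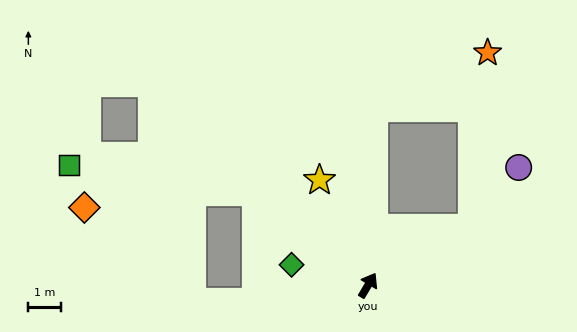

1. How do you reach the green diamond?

turn left 106°, forward 2.5 m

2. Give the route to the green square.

blocked — turn left 81°, forward 4.5 m, then turn left 31°, forward 5.8 m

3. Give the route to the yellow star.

turn left 56°, forward 3.6 m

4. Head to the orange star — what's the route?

blocked — turn right 30°, forward 3.7 m, then turn left 55°, forward 5.4 m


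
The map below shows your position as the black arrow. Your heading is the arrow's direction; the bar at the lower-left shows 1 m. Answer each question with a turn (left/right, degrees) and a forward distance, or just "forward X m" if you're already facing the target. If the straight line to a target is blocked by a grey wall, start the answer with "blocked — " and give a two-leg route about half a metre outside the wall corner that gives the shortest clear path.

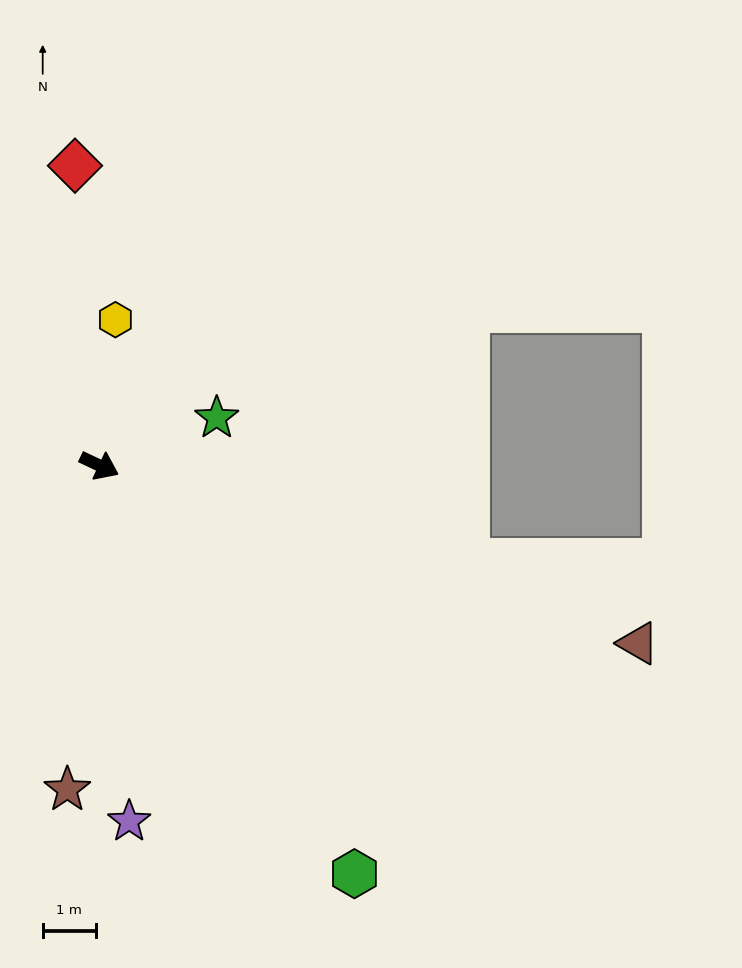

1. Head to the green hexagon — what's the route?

turn right 33°, forward 9.0 m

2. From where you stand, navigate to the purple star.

turn right 60°, forward 6.7 m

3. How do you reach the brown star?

turn right 70°, forward 6.1 m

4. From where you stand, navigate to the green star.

turn left 47°, forward 2.4 m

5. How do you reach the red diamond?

turn left 120°, forward 5.6 m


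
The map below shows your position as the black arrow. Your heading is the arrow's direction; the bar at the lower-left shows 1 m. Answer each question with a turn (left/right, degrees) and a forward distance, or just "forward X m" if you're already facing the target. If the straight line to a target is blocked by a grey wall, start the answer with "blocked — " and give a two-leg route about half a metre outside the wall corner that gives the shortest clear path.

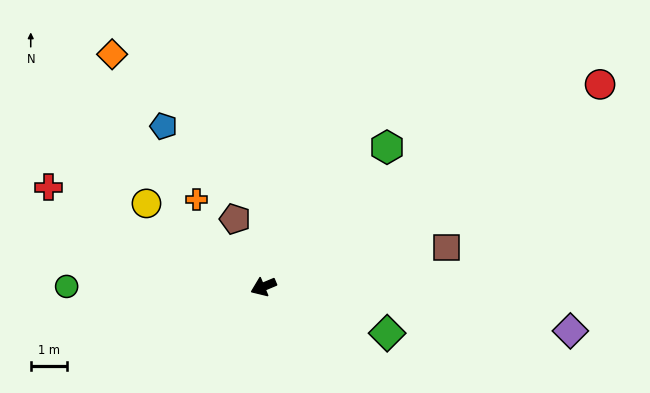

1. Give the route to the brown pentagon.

turn right 90°, forward 2.0 m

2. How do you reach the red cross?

turn right 48°, forward 6.6 m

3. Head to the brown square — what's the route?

turn left 169°, forward 5.2 m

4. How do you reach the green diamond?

turn left 137°, forward 3.7 m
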